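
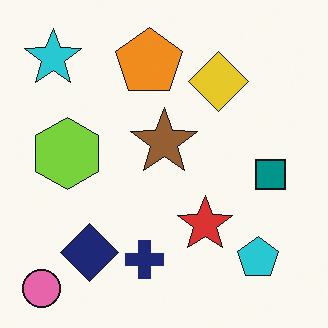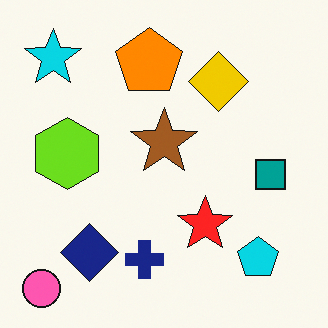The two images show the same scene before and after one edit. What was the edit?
It was slightly oversaturated.

All colors are more vivid — a global saturation change.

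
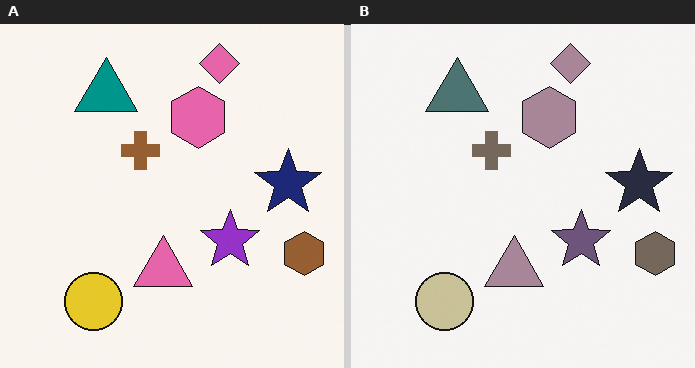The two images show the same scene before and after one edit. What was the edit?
Made much more muted (saturation change).

All colors are more muted and greyish — a global saturation change.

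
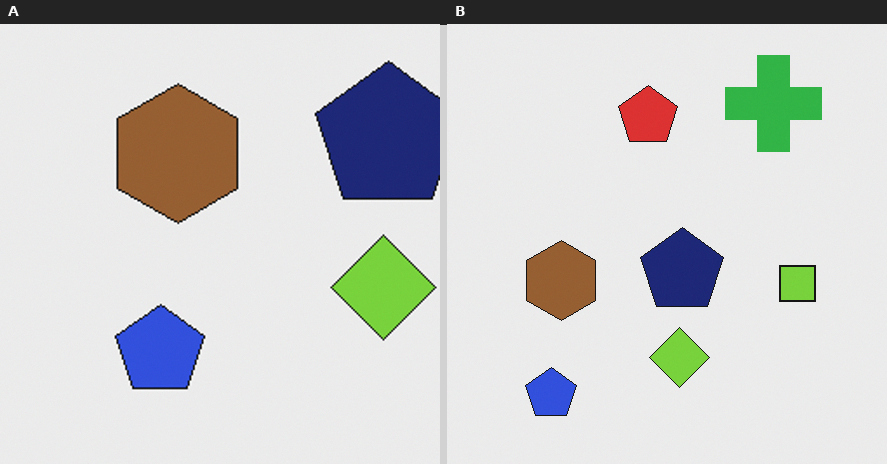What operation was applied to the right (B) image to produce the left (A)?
Cropped tightly and scaled back up.

The visible shapes are larger and the field of view is narrower; shapes near the original edges may be partly or wholly outside the frame — a crop-and-rescale.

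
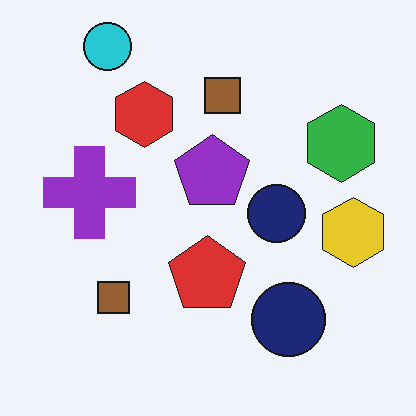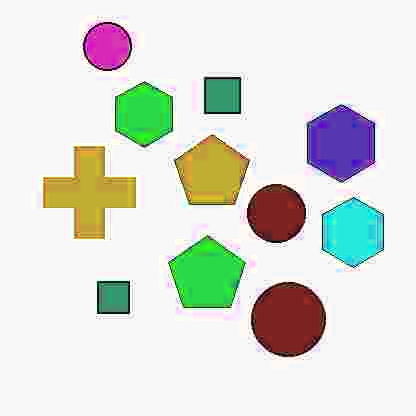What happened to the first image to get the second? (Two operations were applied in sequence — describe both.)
This is the original image degraded with heavy JPEG compression, then hue-shifted through roughly a third of the color wheel.

Blocky 8×8 compression artifacts appear around shape edges and the flat background shows ringing — characteristic JPEG degradation. Every shape's color has rotated by the same amount around the hue wheel — a uniform hue shift.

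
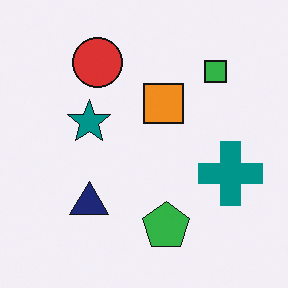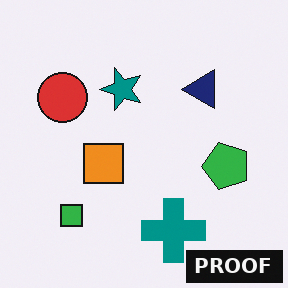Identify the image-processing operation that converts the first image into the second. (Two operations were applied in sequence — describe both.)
It was transposed (reflected across the top-left ↔ bottom-right diagonal), then watermarked with the text "PROOF" in the lower-right corner.

Shapes have swapped their row and column positions — what was in the top-right is now in the bottom-left — a diagonal reflection. A dark label reading "PROOF" appears in the lower-right corner.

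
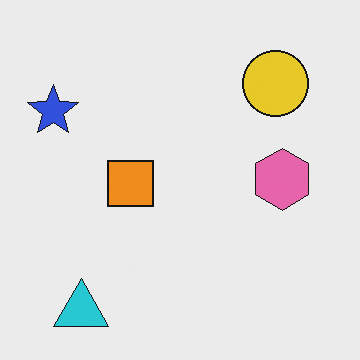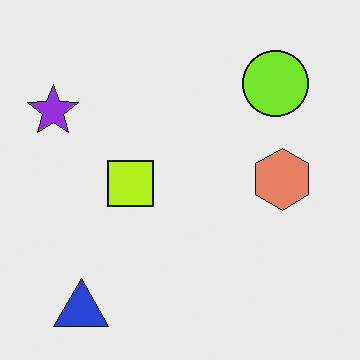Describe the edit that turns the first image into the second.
The transformation is: hue-shifted slightly.

Every shape's color has rotated by the same amount around the hue wheel — a uniform hue shift.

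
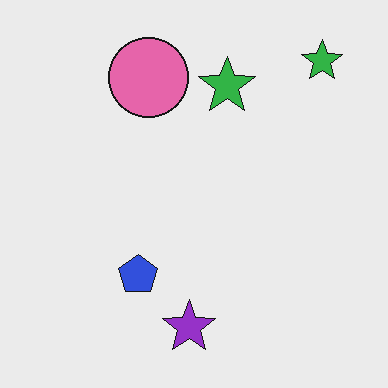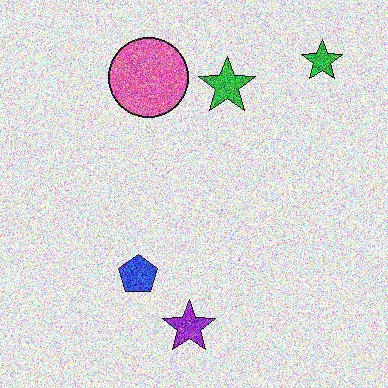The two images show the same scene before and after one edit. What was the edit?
The image was degraded with heavy additive noise.

Random speckle covers the whole image, including the flat background.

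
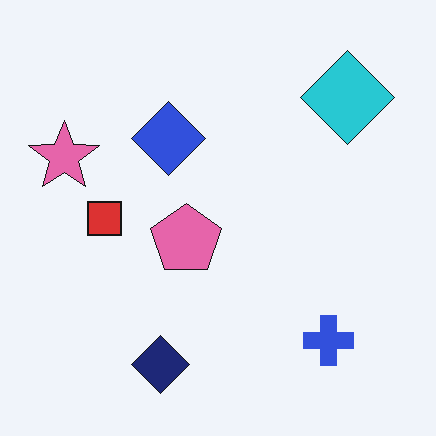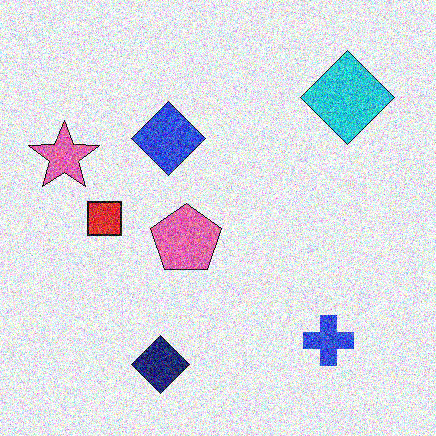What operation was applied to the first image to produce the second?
This is the original image degraded with a thick layer of grain.

Random speckle covers the whole image, including the flat background.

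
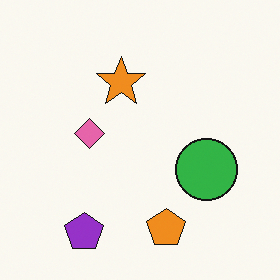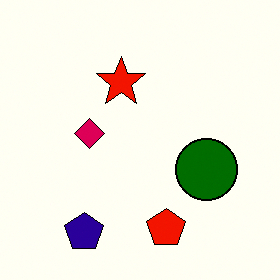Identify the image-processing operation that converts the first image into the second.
Boosted in contrast.

Tones are pushed away from mid-grey across the whole image — a global contrast change.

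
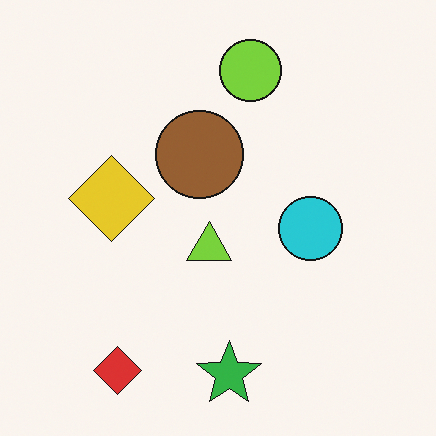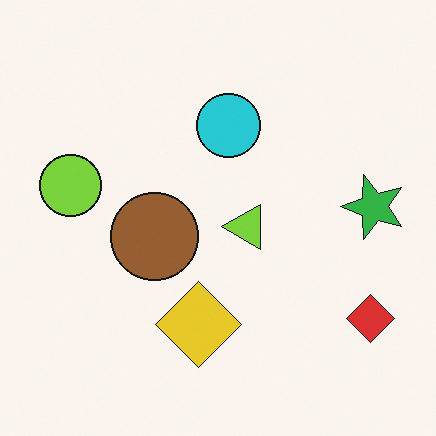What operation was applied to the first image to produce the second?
The second image is the first rotated 90° counter-clockwise.

The red diamond sits in the bottom-left of the first image and the bottom-right of the second — consistent with a whole-image 90° counter-clockwise rotation.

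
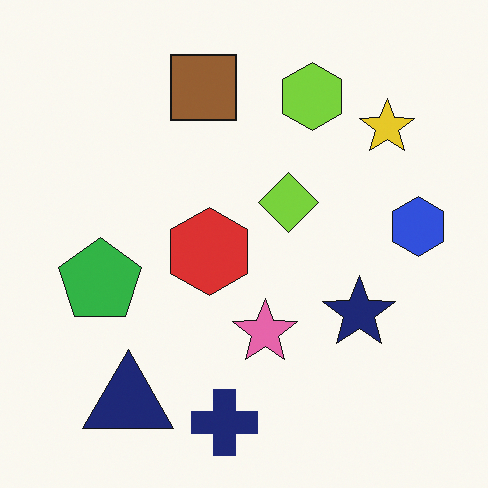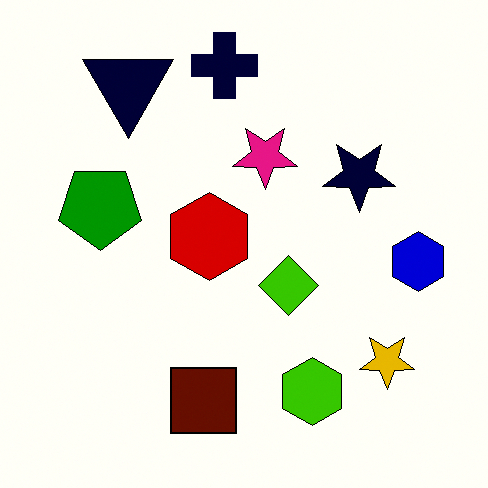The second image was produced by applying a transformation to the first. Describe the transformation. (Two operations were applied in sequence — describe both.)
The image was flipped vertically (top ↔ bottom), then given much higher contrast.

The navy cross is in the bottom of the first image and the top of the second — shapes on opposite sides of the horizontal midline have swapped in a mirror flip. Tones are pushed away from mid-grey across the whole image — a global contrast change.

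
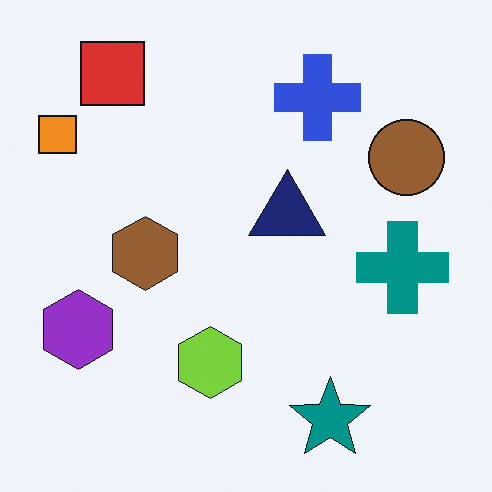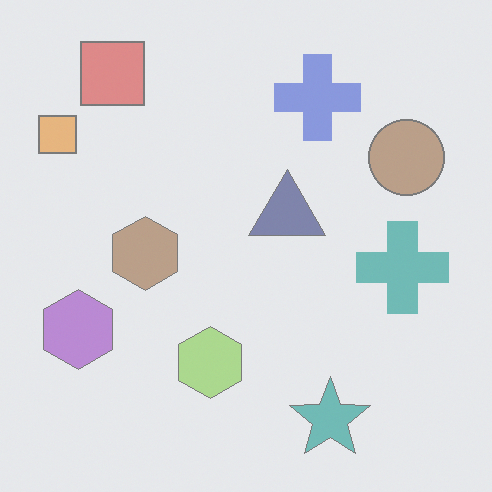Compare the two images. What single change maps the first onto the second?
The second image is the first given much lower contrast.

Tones are pushed toward mid-grey across the whole image — a global contrast change.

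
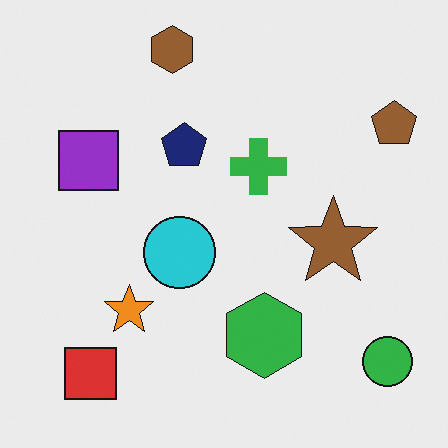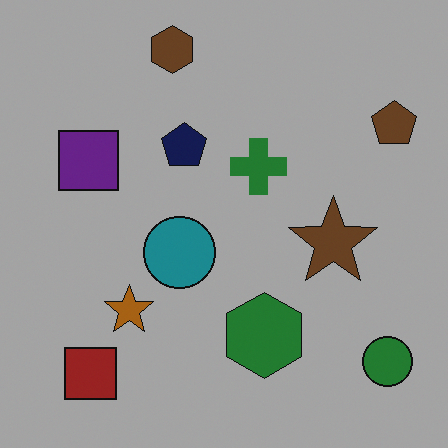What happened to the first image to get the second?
It was noticeably darkened.

Every pixel — background and shapes alike — is uniformly darkened.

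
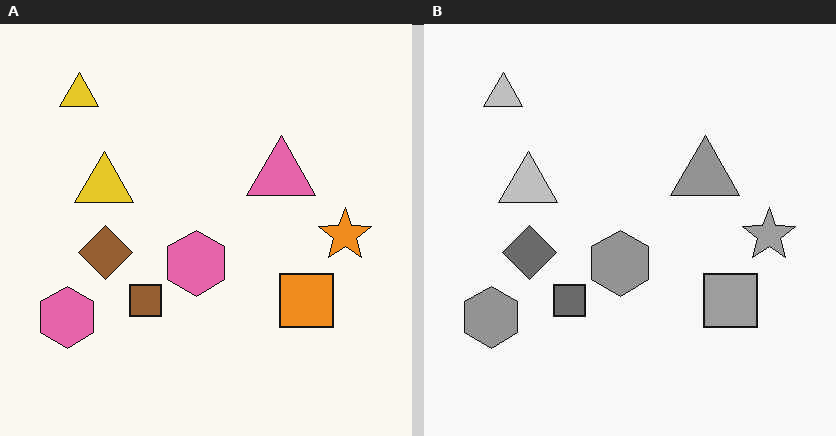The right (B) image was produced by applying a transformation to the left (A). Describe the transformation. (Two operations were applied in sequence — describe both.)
The image was converted to grayscale, then given moderate JPEG compression.

All color is removed — every shape is now a shade of grey. Blocky 8×8 compression artifacts appear around shape edges and the flat background shows ringing — characteristic JPEG degradation.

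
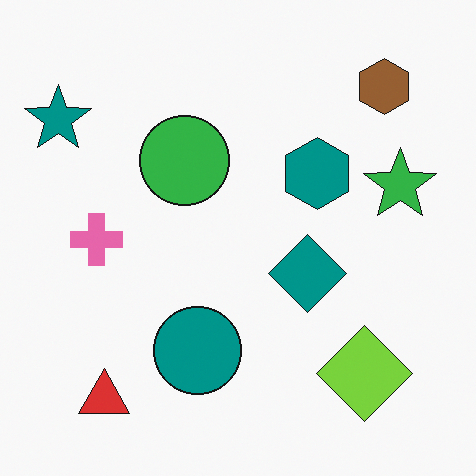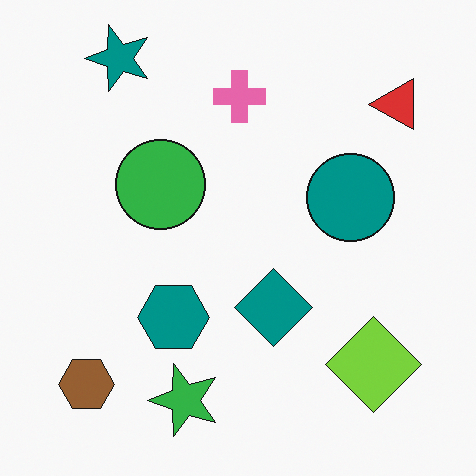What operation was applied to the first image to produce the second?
This is the original image transposed (reflected across the top-left ↔ bottom-right diagonal).

Shapes have swapped their row and column positions — what was in the top-right is now in the bottom-left — a diagonal reflection.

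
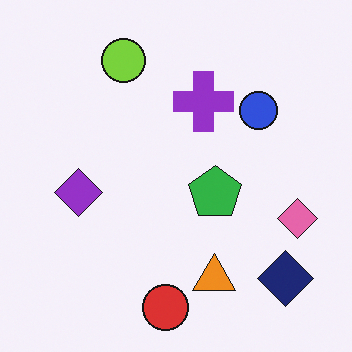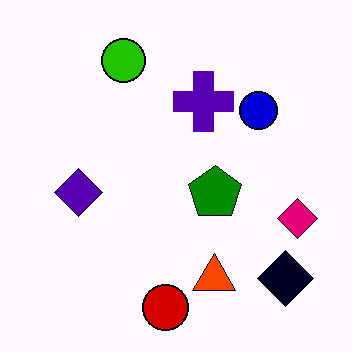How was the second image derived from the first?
It was given much higher contrast.

Tones are pushed away from mid-grey across the whole image — a global contrast change.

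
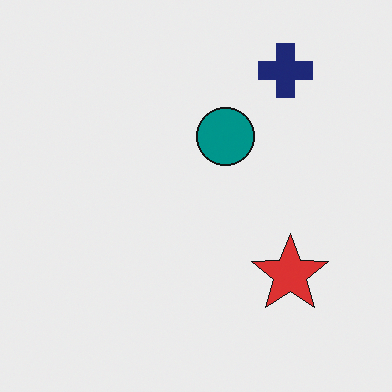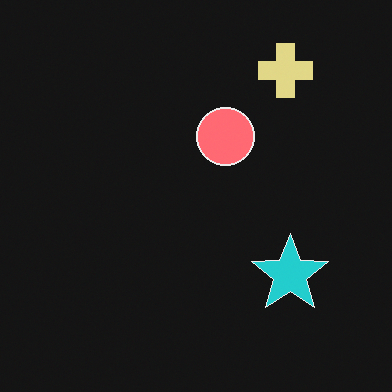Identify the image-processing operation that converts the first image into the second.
The image was color-inverted (negative).

The light background has become dark and every shape's color is its complement — a photographic negative.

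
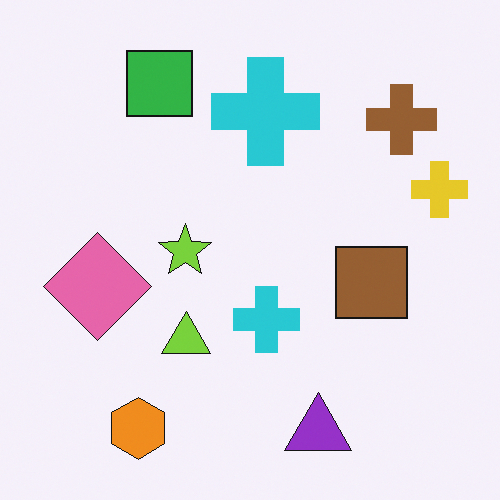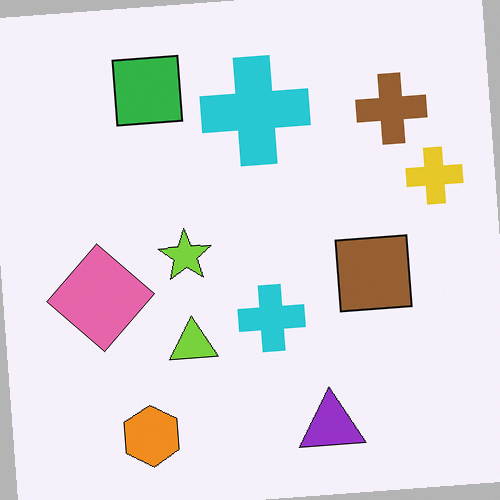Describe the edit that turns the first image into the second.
The image was rotated counter-clockwise by a few degrees.

Every shape is tilted by the same angle and the image corners show triangular fill wedges — a whole-image rotation by a non-right angle.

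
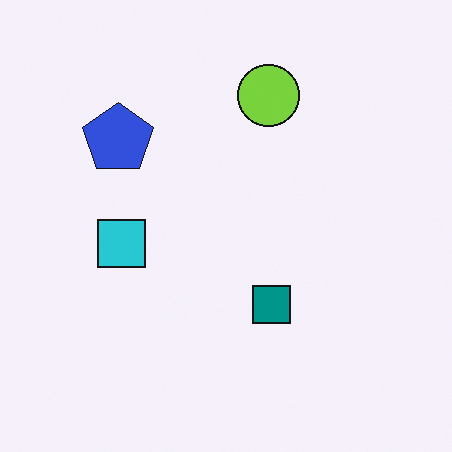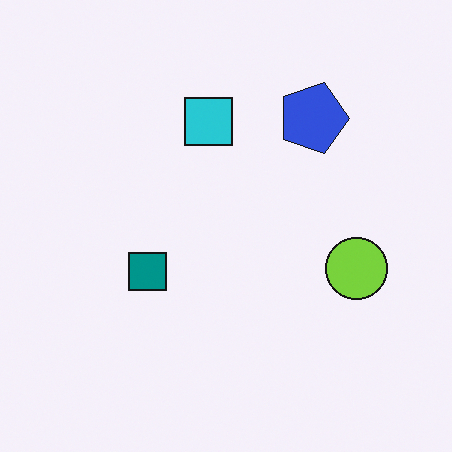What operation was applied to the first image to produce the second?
It was rotated 90° clockwise.

The blue pentagon sits in the top-left of the first image and the top-right of the second — consistent with a whole-image 90° clockwise rotation.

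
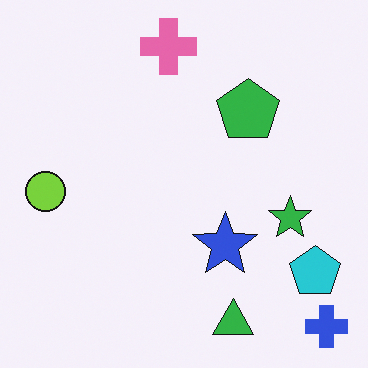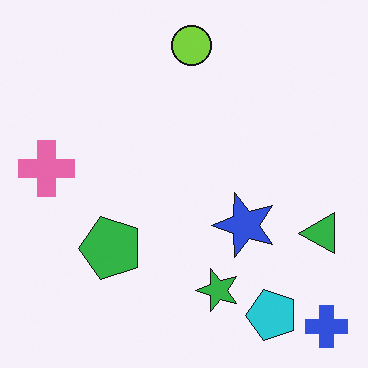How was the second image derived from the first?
It was transposed (reflected across the top-left ↔ bottom-right diagonal).

Shapes have swapped their row and column positions — what was in the top-right is now in the bottom-left — a diagonal reflection.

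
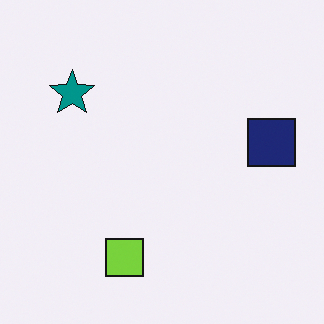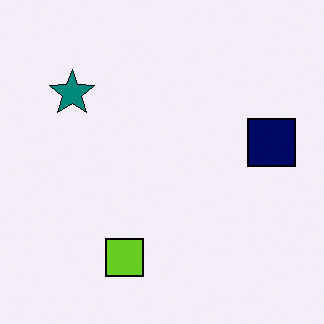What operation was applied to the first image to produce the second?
The second image is the first given slightly increased contrast.

Tones are pushed away from mid-grey across the whole image — a global contrast change.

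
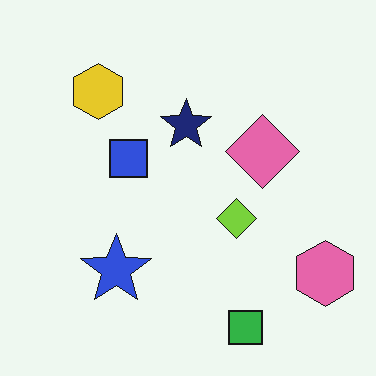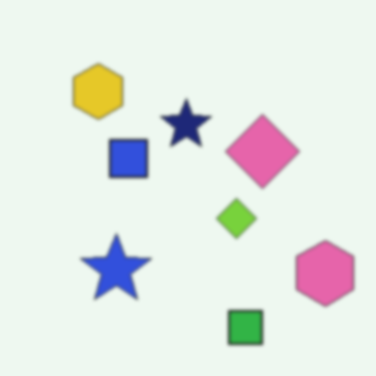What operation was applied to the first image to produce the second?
The second image is the first given a subtle gaussian blur.

Shape edges and outlines are uniformly softened across the whole image.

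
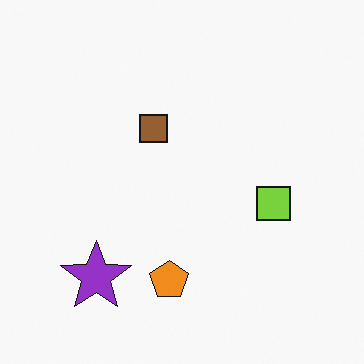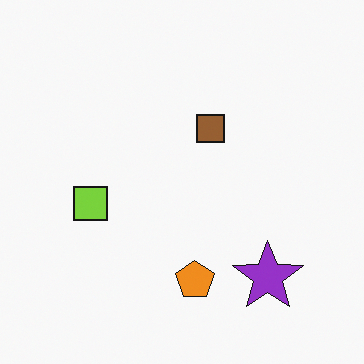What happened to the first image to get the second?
Flipped horizontally (left ↔ right).

The lime square is in the right of the first image and the left of the second — shapes on opposite sides of the vertical midline have swapped in a mirror flip.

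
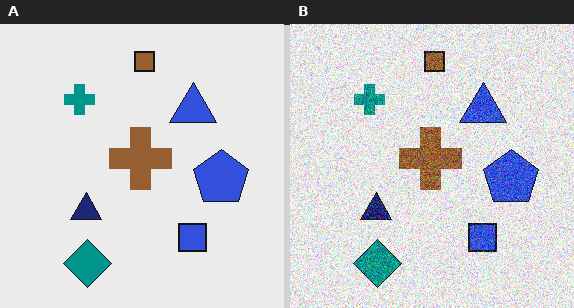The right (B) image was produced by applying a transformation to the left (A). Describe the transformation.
This is the original image degraded with heavy additive noise.

Random speckle covers the whole image, including the flat background.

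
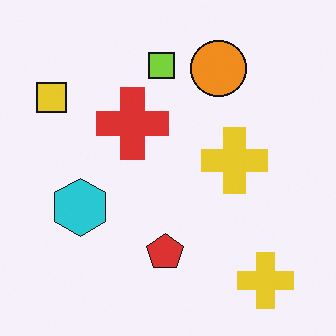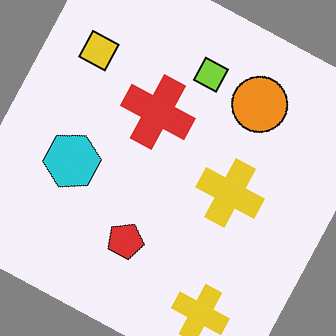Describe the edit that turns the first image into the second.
The second image is the first rotated clockwise by a clearly visible amount.

Every shape is tilted by the same angle and the image corners show triangular fill wedges — a whole-image rotation by a non-right angle.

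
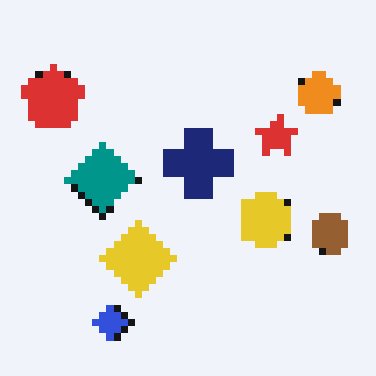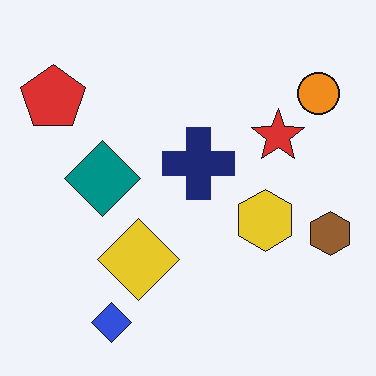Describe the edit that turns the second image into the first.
The image was moderately pixelated.

Shapes are reduced to large square blocks; fine edges and outlines are lost — a downscale-then-upscale (mosaic) effect.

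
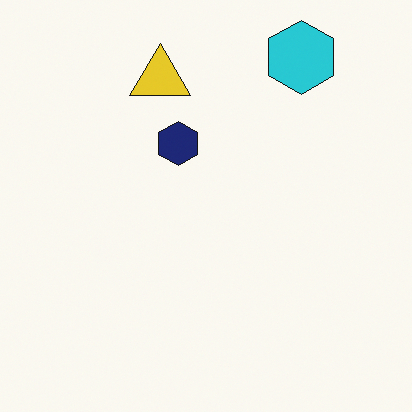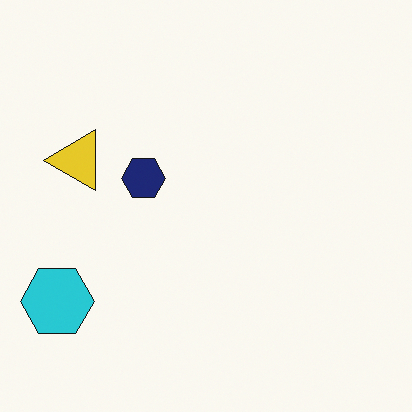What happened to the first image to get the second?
The image was transposed (reflected across the top-left ↔ bottom-right diagonal).

Shapes have swapped their row and column positions — what was in the top-right is now in the bottom-left — a diagonal reflection.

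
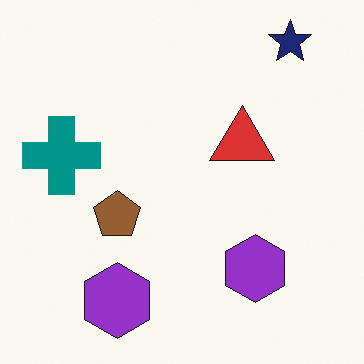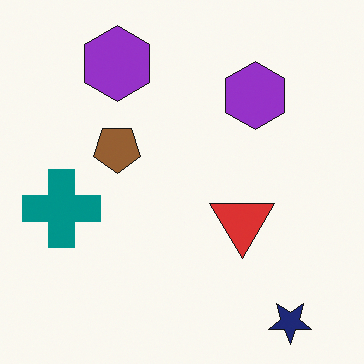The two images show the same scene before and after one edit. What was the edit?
This is the original image flipped vertically (top ↔ bottom).

The navy star is in the top-right of the first image and the bottom-right of the second — shapes on opposite sides of the horizontal midline have swapped in a mirror flip.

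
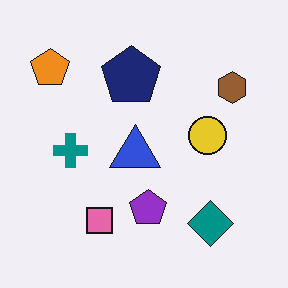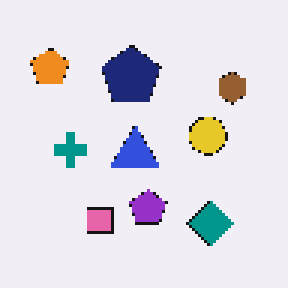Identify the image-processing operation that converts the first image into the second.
The second image is the first mildly pixelated.

Shapes are reduced to large square blocks; fine edges and outlines are lost — a downscale-then-upscale (mosaic) effect.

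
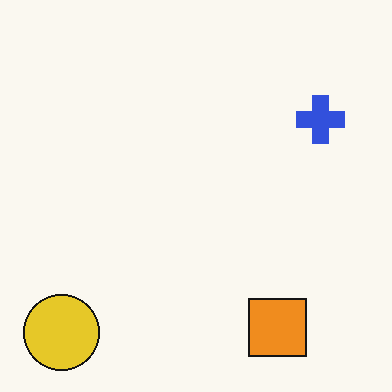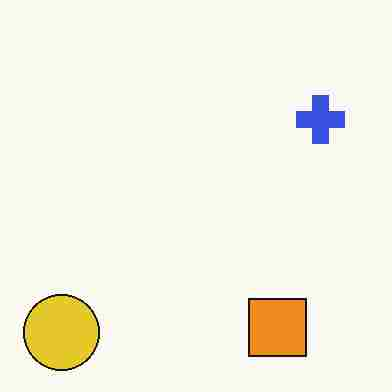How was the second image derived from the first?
The transformation is: degraded with heavy JPEG compression.

Blocky 8×8 compression artifacts appear around shape edges and the flat background shows ringing — characteristic JPEG degradation.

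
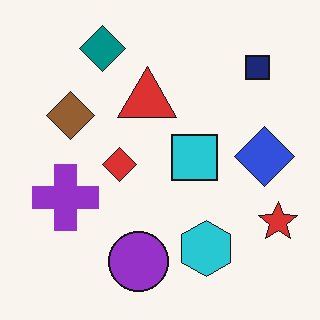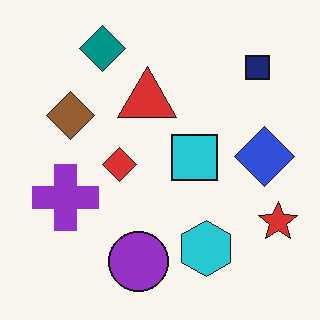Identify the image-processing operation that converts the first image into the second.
This is the original image given moderate JPEG compression.

Blocky 8×8 compression artifacts appear around shape edges and the flat background shows ringing — characteristic JPEG degradation.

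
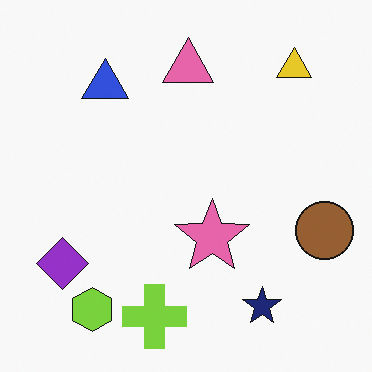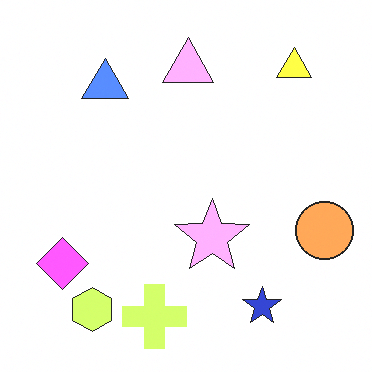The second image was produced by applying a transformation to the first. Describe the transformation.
Noticeably brightened.

Every pixel — background and shapes alike — is uniformly brightened.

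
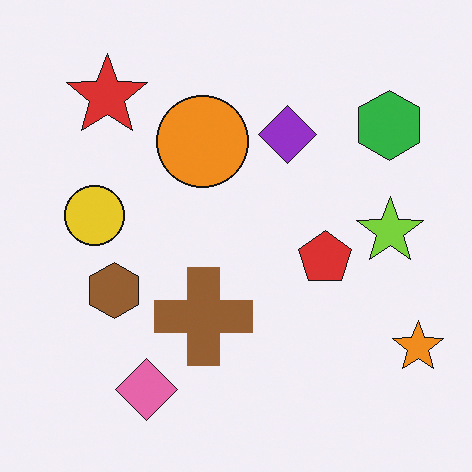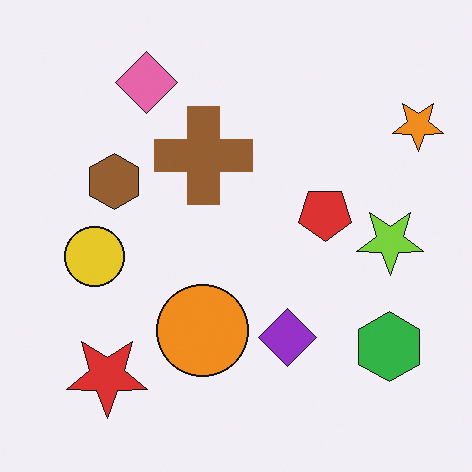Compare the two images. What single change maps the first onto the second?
It was flipped vertically (top ↔ bottom).

The pink diamond is in the bottom-left of the first image and the top-left of the second — shapes on opposite sides of the horizontal midline have swapped in a mirror flip.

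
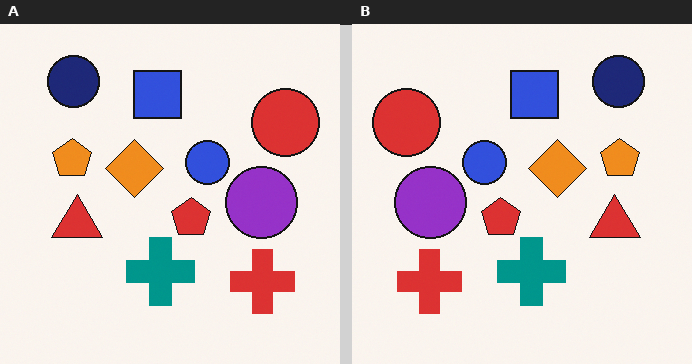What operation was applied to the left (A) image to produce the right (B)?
Flipped horizontally (left ↔ right).

The red circle is in the top-right of the left (A) image and the top-left of the right (B) — shapes on opposite sides of the vertical midline have swapped in a mirror flip.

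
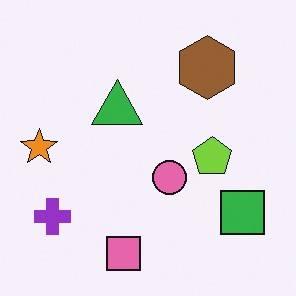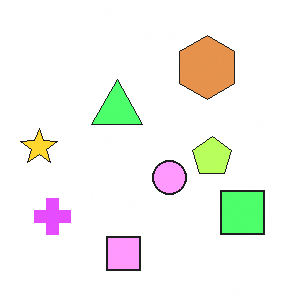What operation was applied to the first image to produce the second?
The transformation is: noticeably brightened.

Every pixel — background and shapes alike — is uniformly brightened.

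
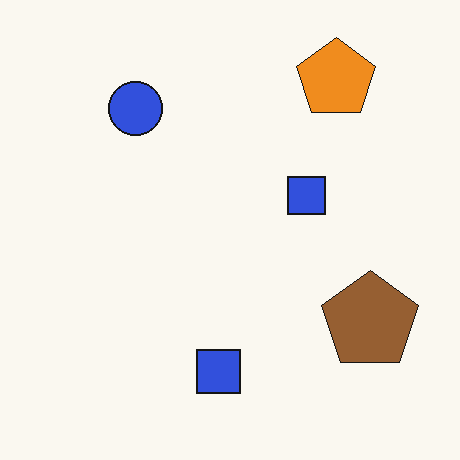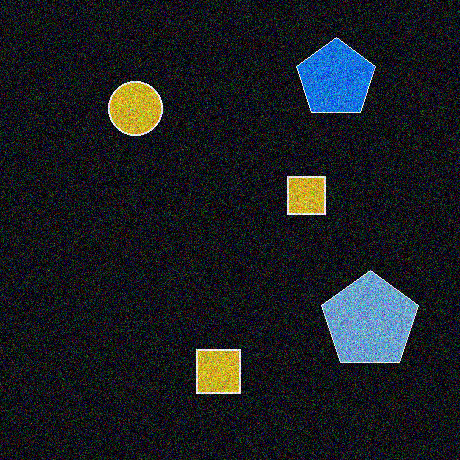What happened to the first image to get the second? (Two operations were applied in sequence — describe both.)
It was degraded with strong gaussian noise, then color-inverted (negative).

Random speckle covers the whole image, including the flat background. The light background has become dark and every shape's color is its complement — a photographic negative.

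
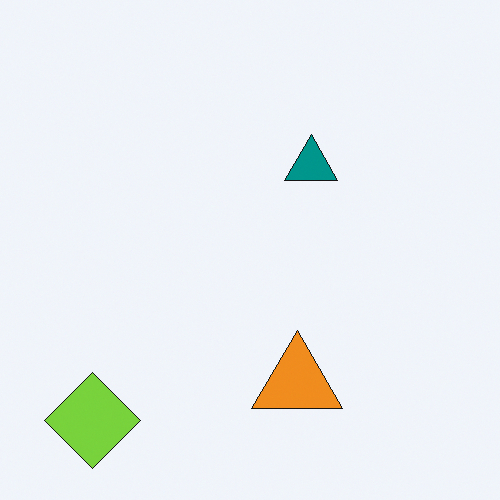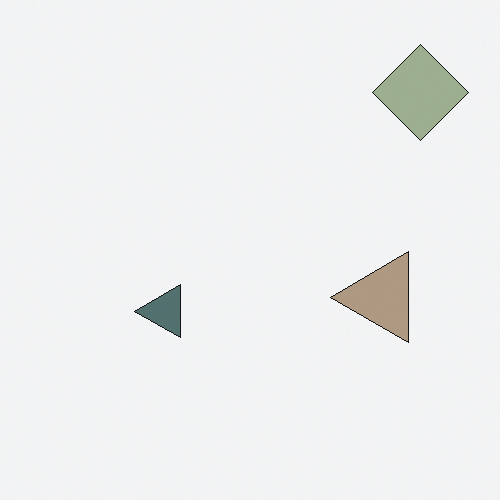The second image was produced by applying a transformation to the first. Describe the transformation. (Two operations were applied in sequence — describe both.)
It was heavily desaturated, then transposed (reflected across the top-left ↔ bottom-right diagonal).

All colors are more muted and greyish — a global saturation change. Shapes have swapped their row and column positions — what was in the top-right is now in the bottom-left — a diagonal reflection.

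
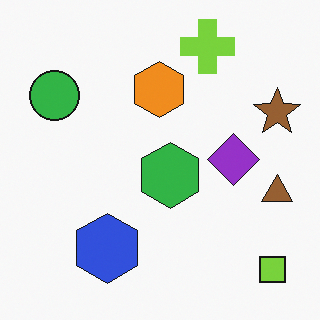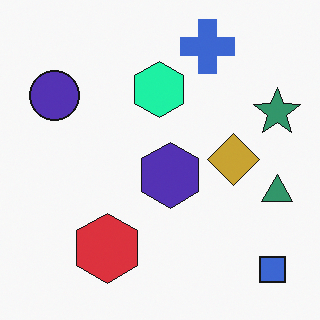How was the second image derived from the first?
Hue-shifted by a moderate amount.

Every shape's color has rotated by the same amount around the hue wheel — a uniform hue shift.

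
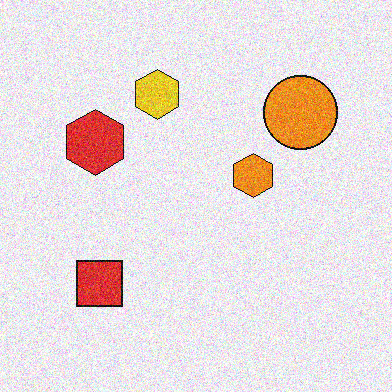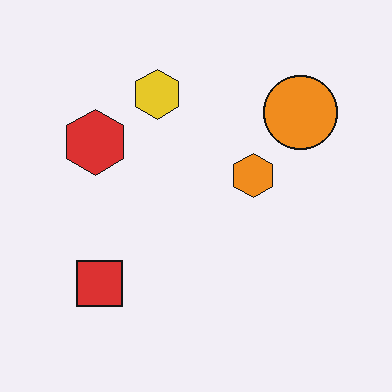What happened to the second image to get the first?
It was degraded with moderate additive noise.

Random speckle covers the whole image, including the flat background.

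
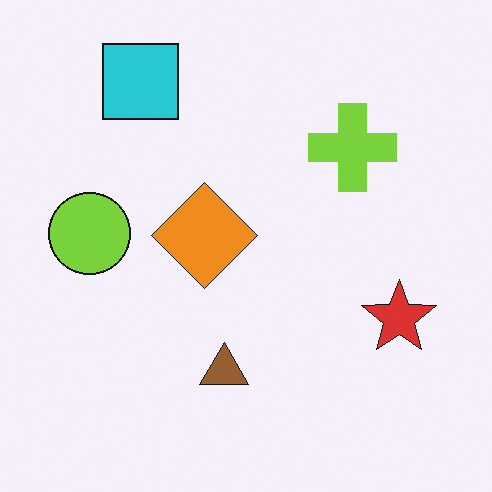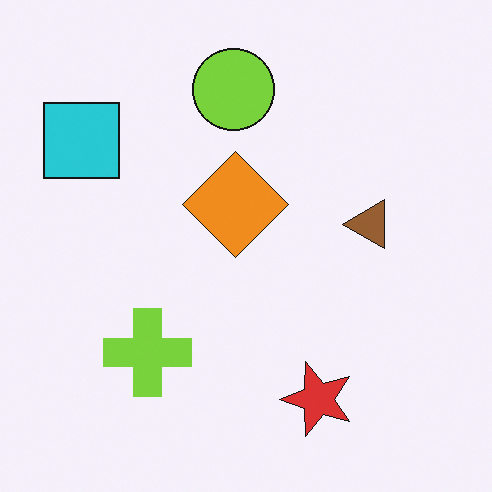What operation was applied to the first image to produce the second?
It was transposed (reflected across the top-left ↔ bottom-right diagonal).

Shapes have swapped their row and column positions — what was in the top-right is now in the bottom-left — a diagonal reflection.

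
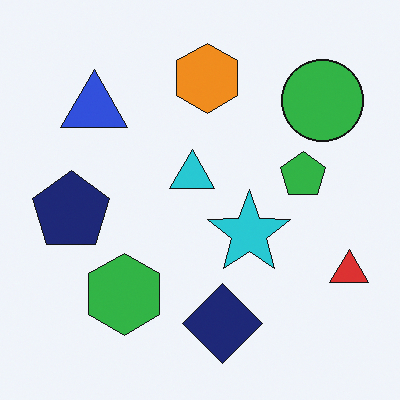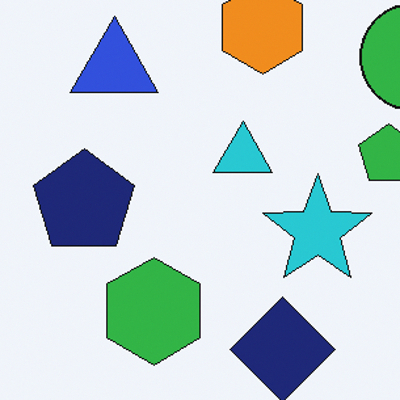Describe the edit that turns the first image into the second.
It was cropped to a modestly smaller region and rescaled.

The visible shapes are larger and the field of view is narrower; shapes near the original edges may be partly or wholly outside the frame — a crop-and-rescale.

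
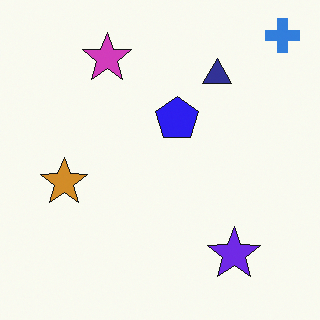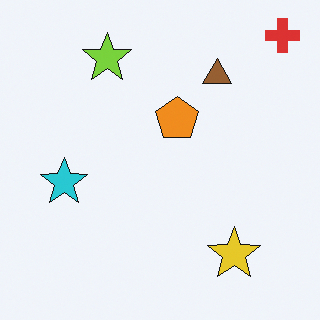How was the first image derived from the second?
The image was hue-shifted by a large amount.

Every shape's color has rotated by the same amount around the hue wheel — a uniform hue shift.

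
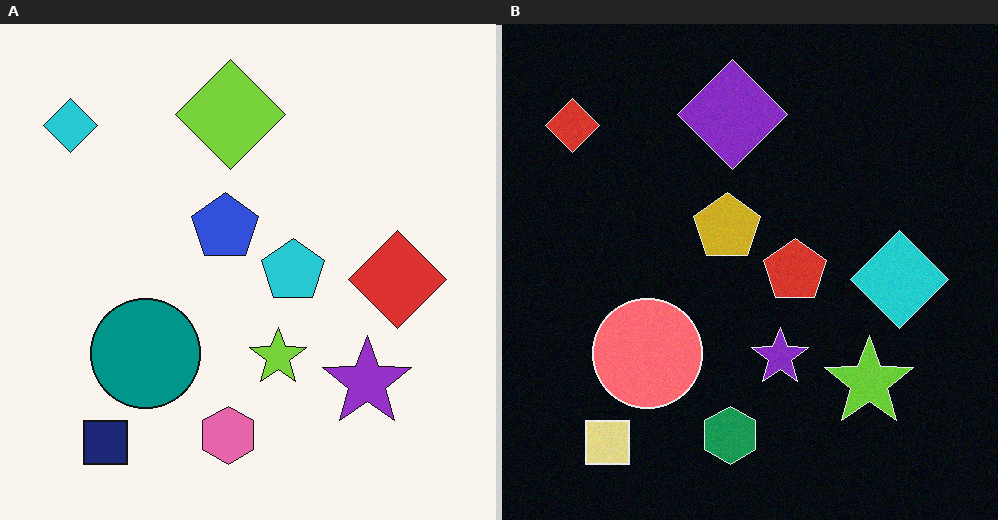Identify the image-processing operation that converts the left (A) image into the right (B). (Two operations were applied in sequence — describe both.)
The transformation is: color-inverted (negative), then degraded with a light layer of grain.

The light background has become dark and every shape's color is its complement — a photographic negative. Random speckle covers the whole image, including the flat background.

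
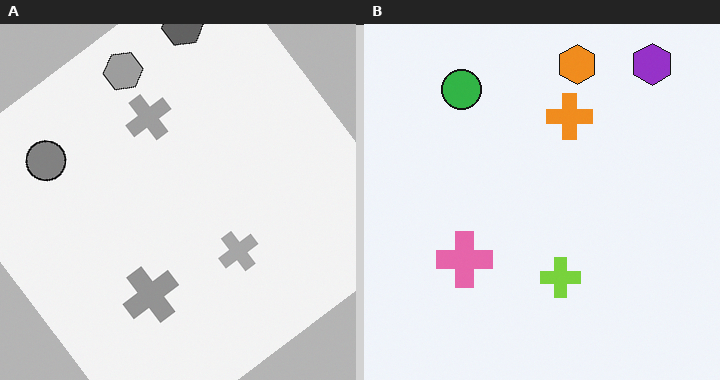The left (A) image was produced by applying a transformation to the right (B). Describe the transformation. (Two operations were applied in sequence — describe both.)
This is the original image rotated counter-clockwise by a large amount — several tens of degrees, then converted to grayscale.

Every shape is tilted by the same angle and the image corners show triangular fill wedges — a whole-image rotation by a non-right angle. All color is removed — every shape is now a shade of grey.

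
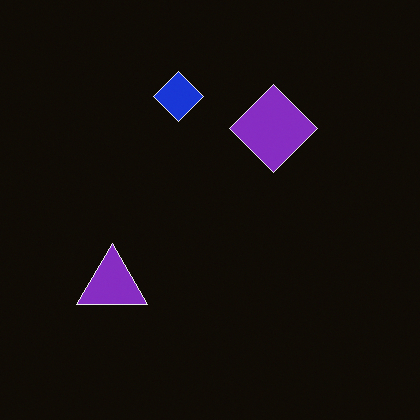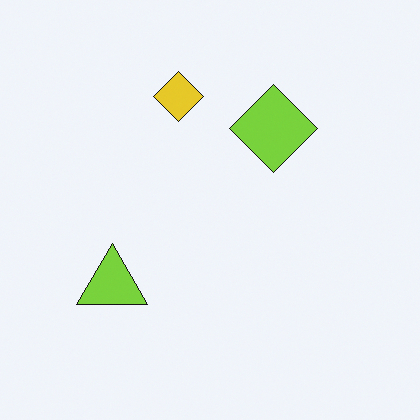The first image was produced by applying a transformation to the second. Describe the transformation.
This is the original image color-inverted (negative).

The light background has become dark and every shape's color is its complement — a photographic negative.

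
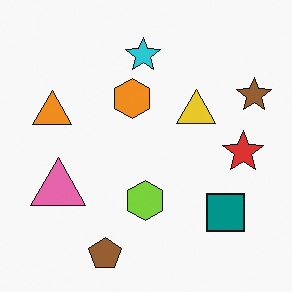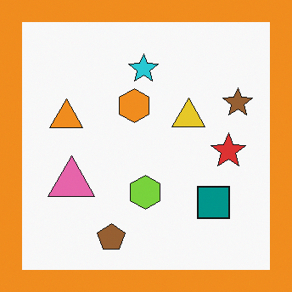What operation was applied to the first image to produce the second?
Framed with a orange border.

A solid orange frame runs around the edge of the second image, with the content slightly shrunk inside it.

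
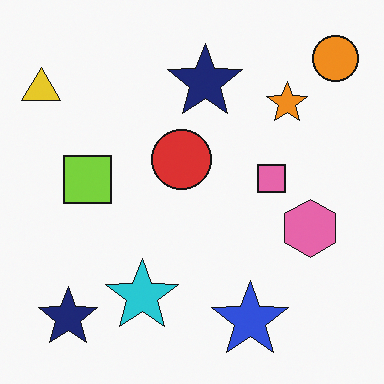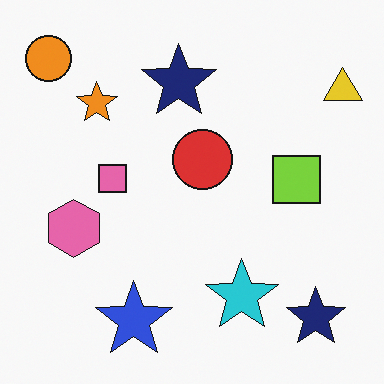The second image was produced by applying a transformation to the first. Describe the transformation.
The transformation is: flipped horizontally (left ↔ right).

The yellow triangle is in the top-left of the first image and the top-right of the second — shapes on opposite sides of the vertical midline have swapped in a mirror flip.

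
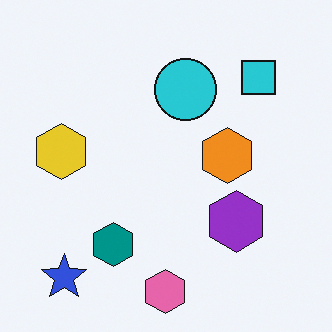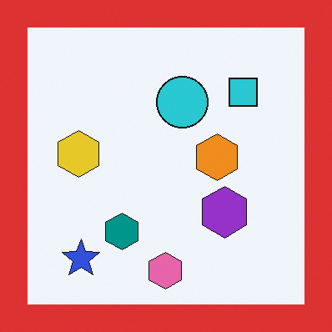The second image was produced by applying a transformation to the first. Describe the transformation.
The image was framed with a red border.

A solid red frame runs around the edge of the second image, with the content slightly shrunk inside it.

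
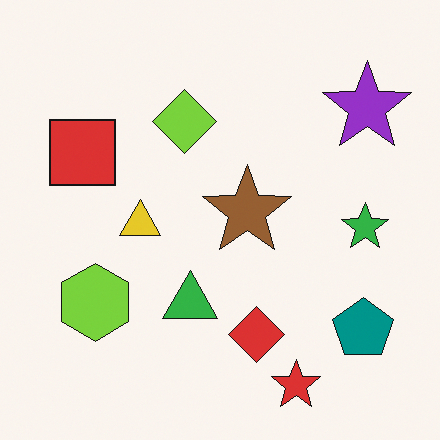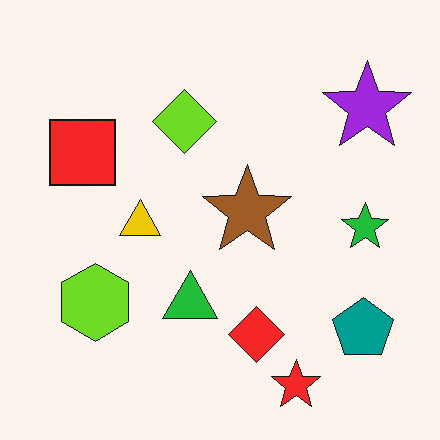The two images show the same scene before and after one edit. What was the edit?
The second image is the first slightly oversaturated.

All colors are more vivid — a global saturation change.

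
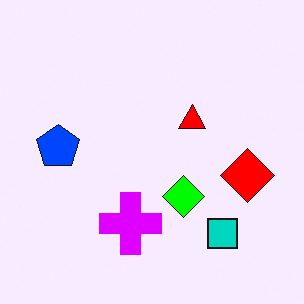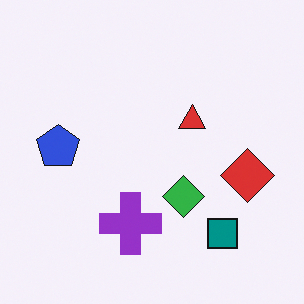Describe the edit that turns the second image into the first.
The transformation is: heavily oversaturated.

All colors are more vivid — a global saturation change.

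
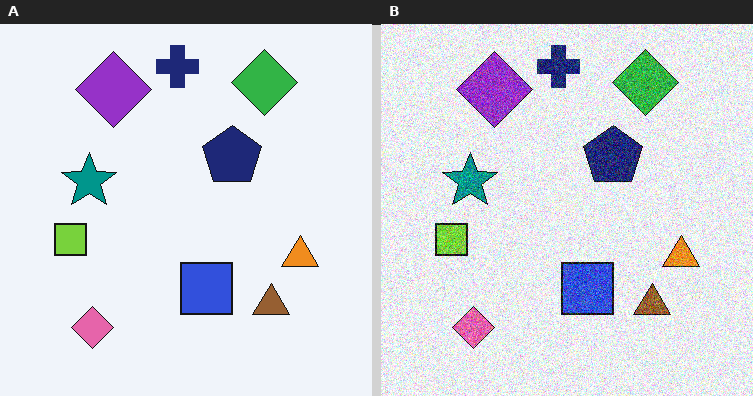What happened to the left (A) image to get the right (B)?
The transformation is: degraded with a thick layer of grain.

Random speckle covers the whole image, including the flat background.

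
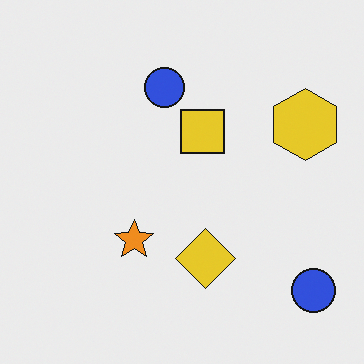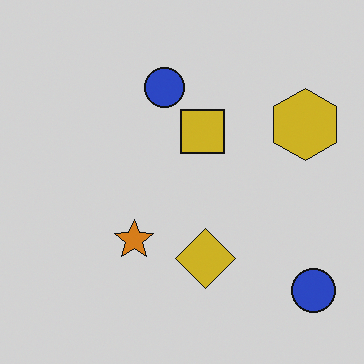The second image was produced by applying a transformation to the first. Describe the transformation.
This is the original image darkened a little.

Every pixel — background and shapes alike — is uniformly darkened.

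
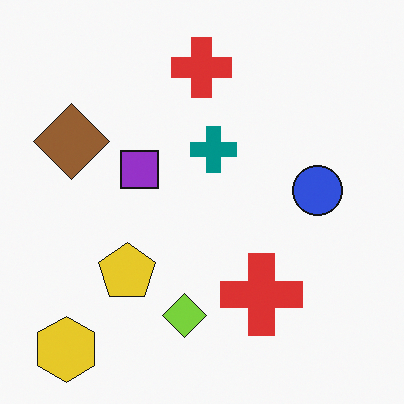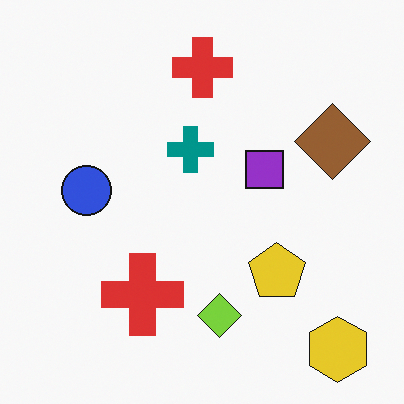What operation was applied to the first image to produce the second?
This is the original image flipped horizontally (left ↔ right).

The yellow hexagon is in the bottom-left of the first image and the bottom-right of the second — shapes on opposite sides of the vertical midline have swapped in a mirror flip.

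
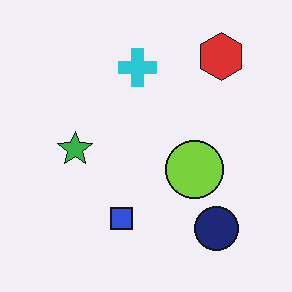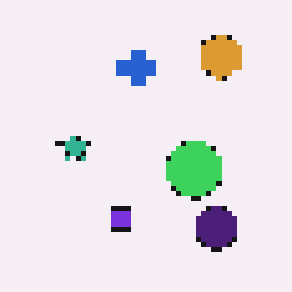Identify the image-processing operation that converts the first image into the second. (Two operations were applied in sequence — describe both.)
The image was lightly pixelated (a mild mosaic effect), then hue-shifted slightly.

Shapes are reduced to large square blocks; fine edges and outlines are lost — a downscale-then-upscale (mosaic) effect. Every shape's color has rotated by the same amount around the hue wheel — a uniform hue shift.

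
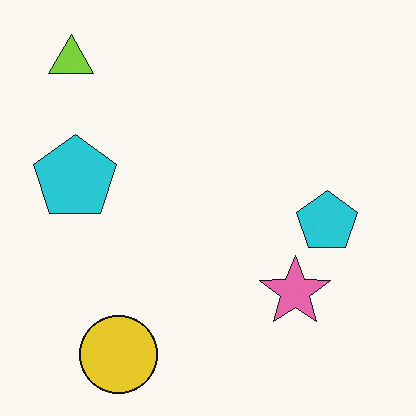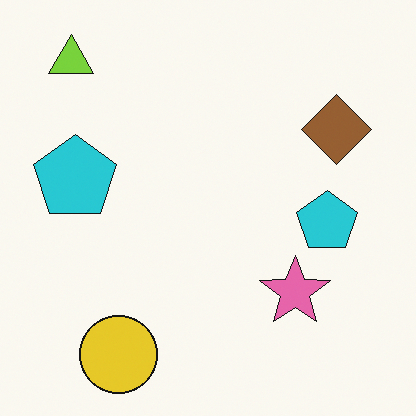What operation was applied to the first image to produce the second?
The image was overlaid with an additional brown diamond.

A brown diamond appears in the second image that is absent from the first.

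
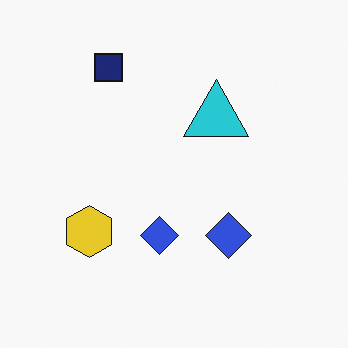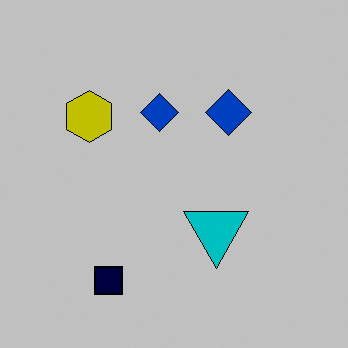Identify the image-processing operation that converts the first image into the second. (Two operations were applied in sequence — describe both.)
Aggressively posterized, then flipped vertically (top ↔ bottom).

Each flat color has snapped to a coarser quantized level — most visibly, the near-white background has dropped to a flat grey. The navy square is in the top-left of the first image and the bottom-left of the second — shapes on opposite sides of the horizontal midline have swapped in a mirror flip.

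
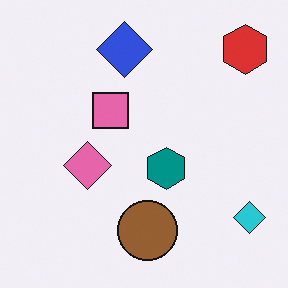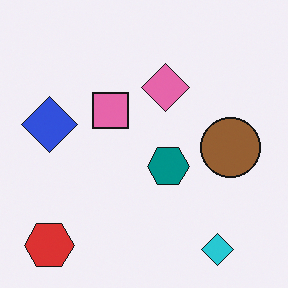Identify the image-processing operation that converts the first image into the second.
The transformation is: transposed (reflected across the top-left ↔ bottom-right diagonal).

Shapes have swapped their row and column positions — what was in the top-right is now in the bottom-left — a diagonal reflection.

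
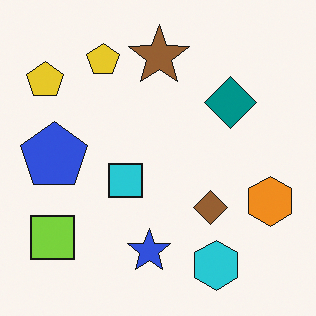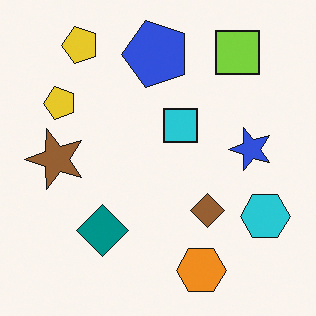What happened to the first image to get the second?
The transformation is: transposed (reflected across the top-left ↔ bottom-right diagonal).

Shapes have swapped their row and column positions — what was in the top-right is now in the bottom-left — a diagonal reflection.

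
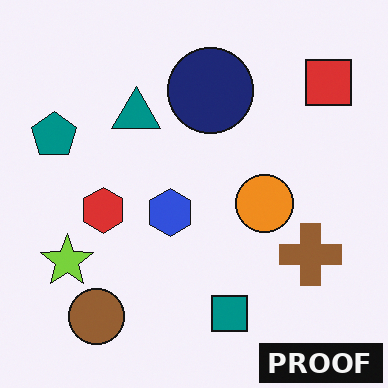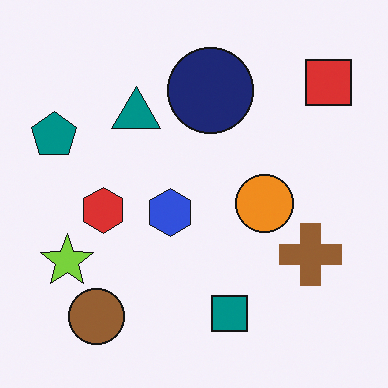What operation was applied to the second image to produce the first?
It was watermarked with the text "PROOF" in the lower-right corner.

A dark label reading "PROOF" appears in the lower-right corner.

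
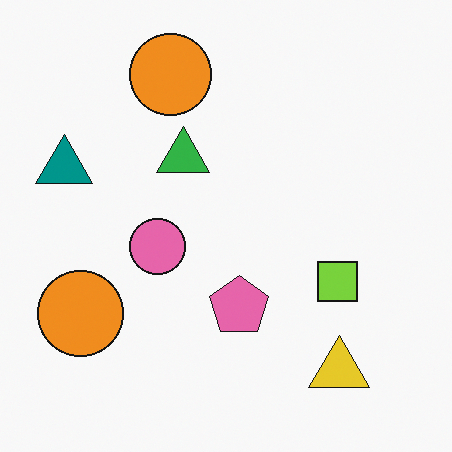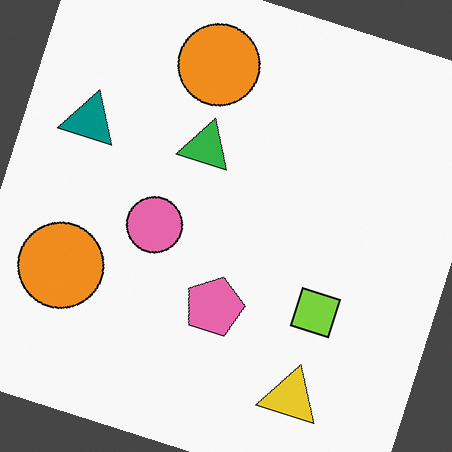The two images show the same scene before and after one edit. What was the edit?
It was rotated clockwise by a moderate amount.

Every shape is tilted by the same angle and the image corners show triangular fill wedges — a whole-image rotation by a non-right angle.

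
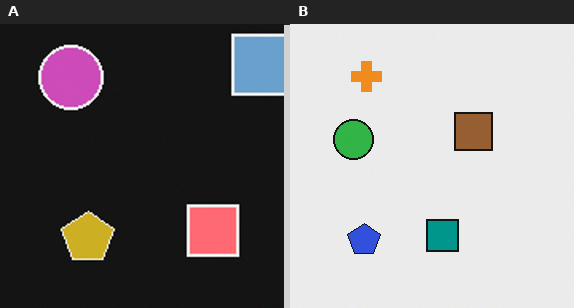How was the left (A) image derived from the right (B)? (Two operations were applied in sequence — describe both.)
The transformation is: cropped slightly and scaled back up, then color-inverted (negative).

The visible shapes are larger and the field of view is narrower; shapes near the original edges may be partly or wholly outside the frame — a crop-and-rescale. The light background has become dark and every shape's color is its complement — a photographic negative.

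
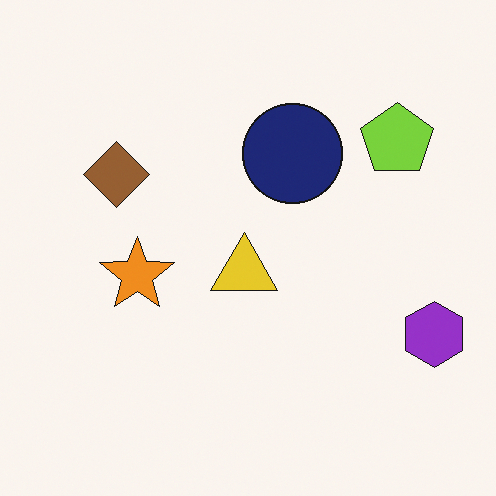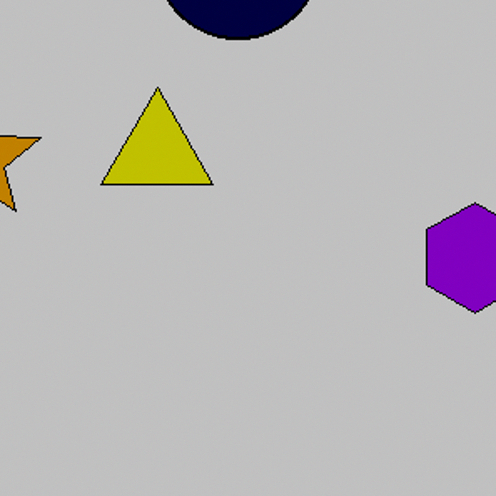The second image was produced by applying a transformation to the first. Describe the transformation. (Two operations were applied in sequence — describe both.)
It was aggressively posterized, then cropped tightly and scaled back up.

Each flat color has snapped to a coarser quantized level — most visibly, the near-white background has dropped to a flat grey. The visible shapes are larger and the field of view is narrower; shapes near the original edges may be partly or wholly outside the frame — a crop-and-rescale.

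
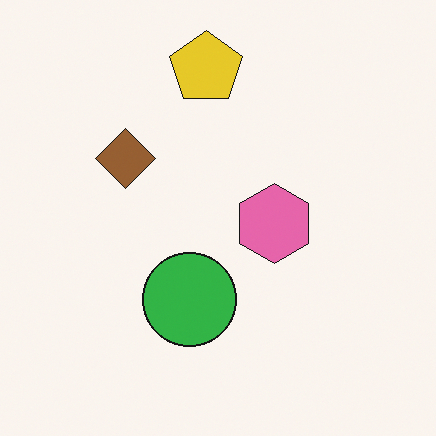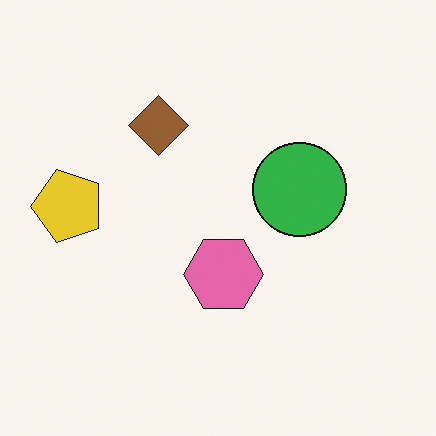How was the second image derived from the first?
This is the original image transposed (reflected across the top-left ↔ bottom-right diagonal).

Shapes have swapped their row and column positions — what was in the top-right is now in the bottom-left — a diagonal reflection.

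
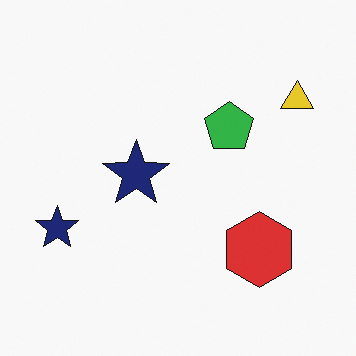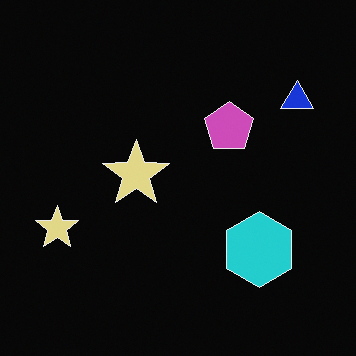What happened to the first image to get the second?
Color-inverted (negative).

The light background has become dark and every shape's color is its complement — a photographic negative.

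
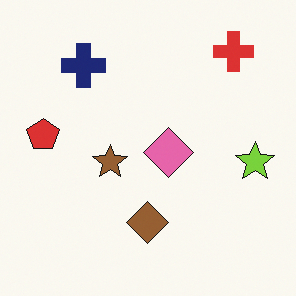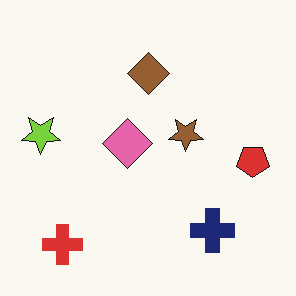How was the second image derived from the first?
Rotated 180°.

The red cross sits in the top-right of the first image and the bottom-left of the second — consistent with a whole-image 180° rotation.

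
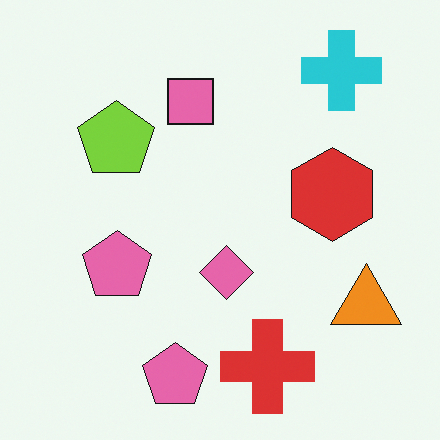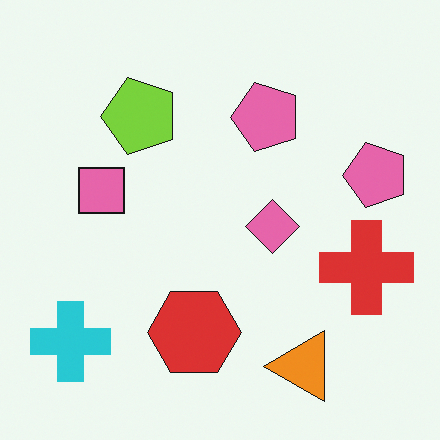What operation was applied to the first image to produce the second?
It was transposed (reflected across the top-left ↔ bottom-right diagonal).

Shapes have swapped their row and column positions — what was in the top-right is now in the bottom-left — a diagonal reflection.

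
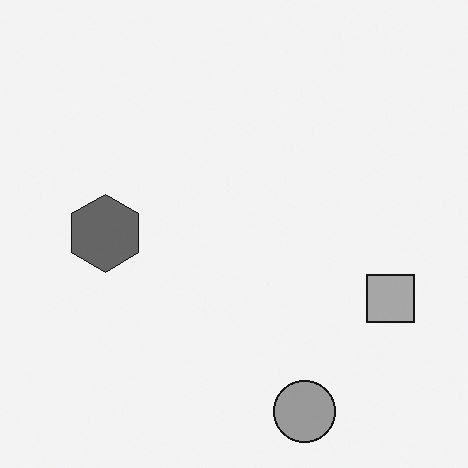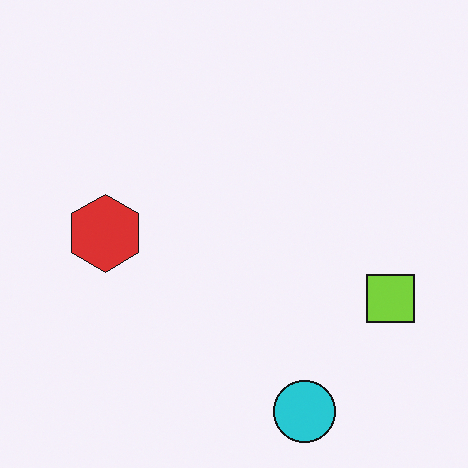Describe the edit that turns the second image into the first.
The transformation is: converted to grayscale.

All color is removed — every shape is now a shade of grey.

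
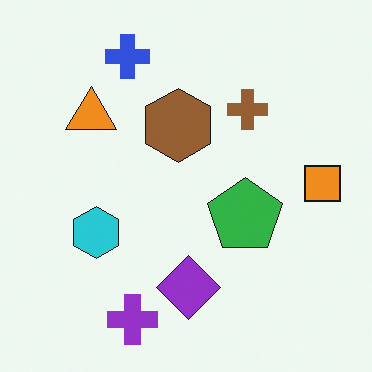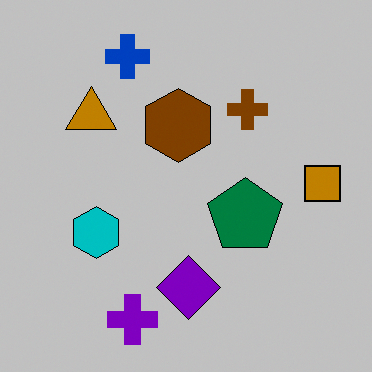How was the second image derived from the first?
The image was aggressively posterized.

Each flat color has snapped to a coarser quantized level — most visibly, the near-white background has dropped to a flat grey.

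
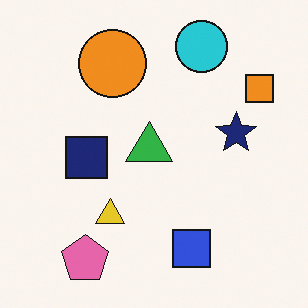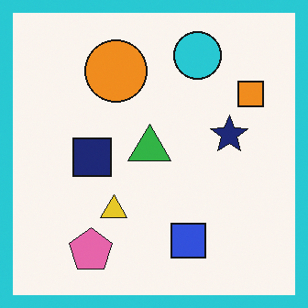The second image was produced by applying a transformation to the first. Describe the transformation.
Framed with a cyan border.

A solid cyan frame runs around the edge of the second image, with the content slightly shrunk inside it.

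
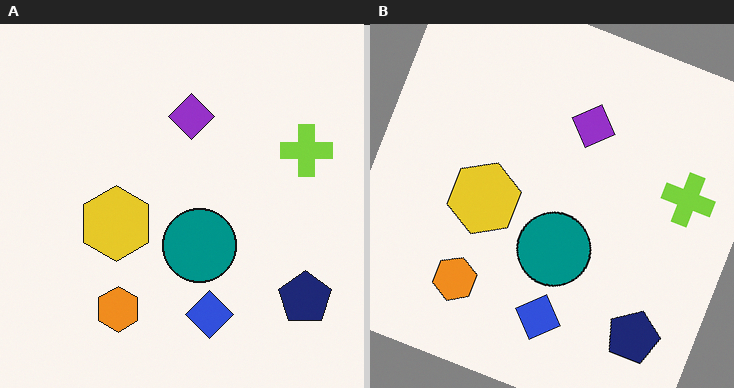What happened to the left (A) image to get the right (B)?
The transformation is: rotated clockwise by a moderate amount.

Every shape is tilted by the same angle and the image corners show triangular fill wedges — a whole-image rotation by a non-right angle.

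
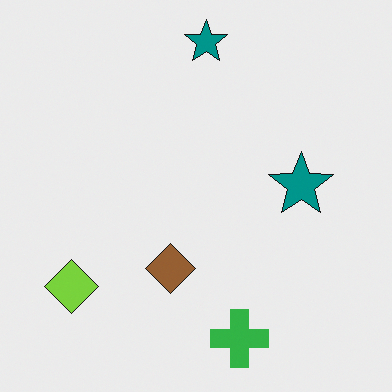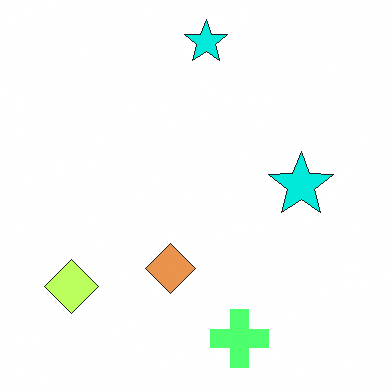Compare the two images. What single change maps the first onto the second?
Substantially brightened.

Every pixel — background and shapes alike — is uniformly brightened.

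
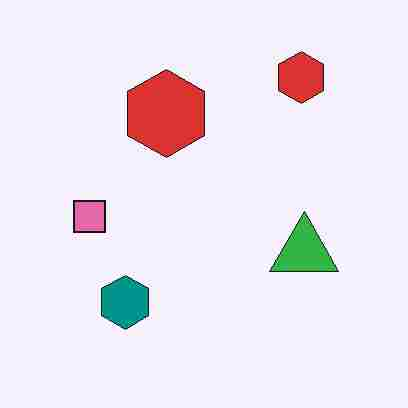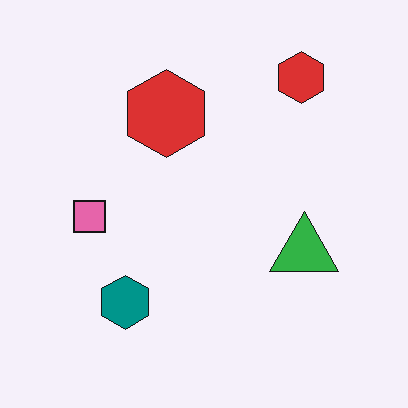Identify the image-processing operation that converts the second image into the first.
This is the original image heavily JPEG-compressed with obvious blocking artifacts.

Blocky 8×8 compression artifacts appear around shape edges and the flat background shows ringing — characteristic JPEG degradation.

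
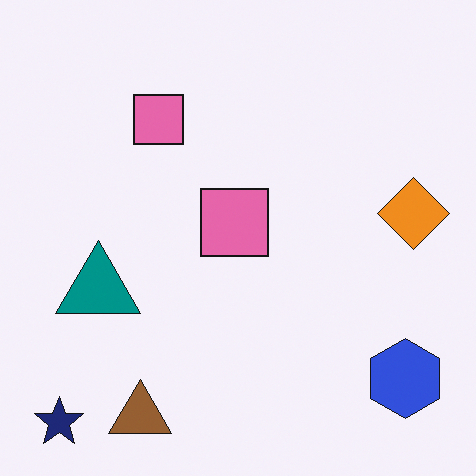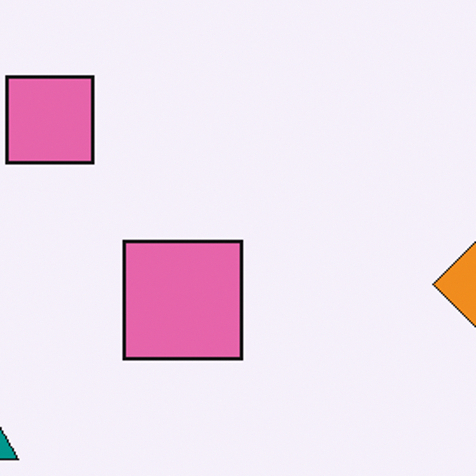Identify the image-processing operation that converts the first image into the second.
The transformation is: cropped tightly and scaled back up.

The visible shapes are larger and the field of view is narrower; shapes near the original edges may be partly or wholly outside the frame — a crop-and-rescale.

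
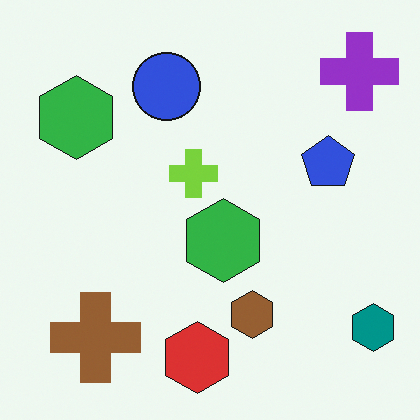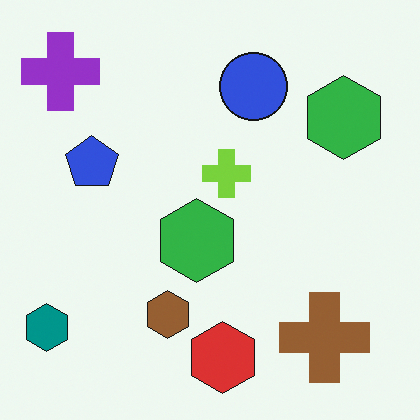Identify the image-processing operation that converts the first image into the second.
It was flipped horizontally (left ↔ right).

The teal hexagon is in the bottom-right of the first image and the bottom-left of the second — shapes on opposite sides of the vertical midline have swapped in a mirror flip.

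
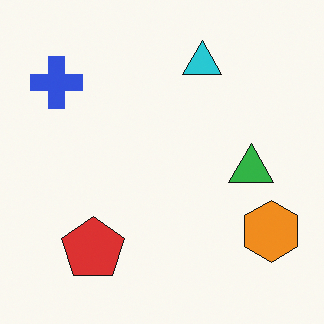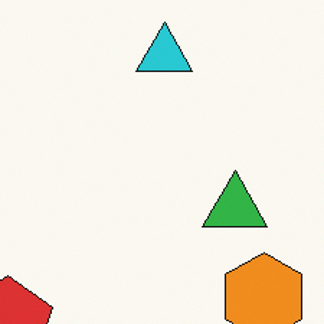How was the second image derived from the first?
The transformation is: cropped to a modestly smaller region and rescaled.

The visible shapes are larger and the field of view is narrower; shapes near the original edges may be partly or wholly outside the frame — a crop-and-rescale.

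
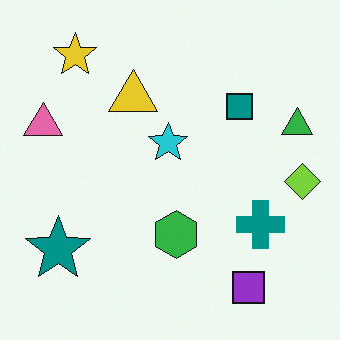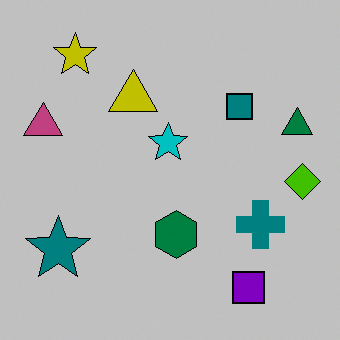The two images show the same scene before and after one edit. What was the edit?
The second image is the first heavily posterized to just a handful of flat colors.

Each flat color has snapped to a coarser quantized level — most visibly, the near-white background has dropped to a flat grey.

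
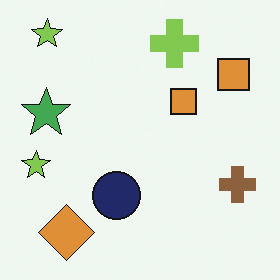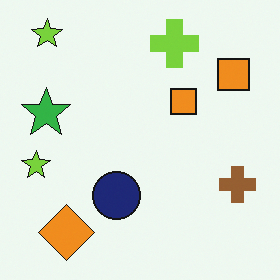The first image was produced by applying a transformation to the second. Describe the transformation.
It was slightly desaturated.

All colors are more muted and greyish — a global saturation change.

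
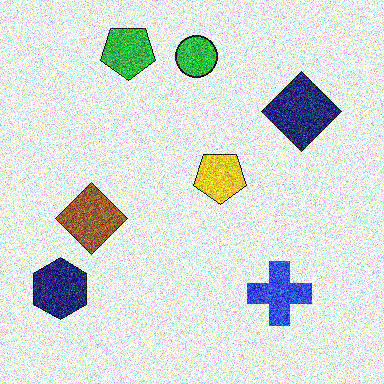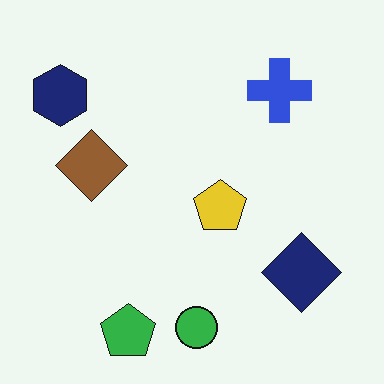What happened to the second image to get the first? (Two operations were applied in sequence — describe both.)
The image was flipped vertically (top ↔ bottom), then degraded with strong gaussian noise.

The green pentagon is in the bottom of the second image and the top of the first — shapes on opposite sides of the horizontal midline have swapped in a mirror flip. Random speckle covers the whole image, including the flat background.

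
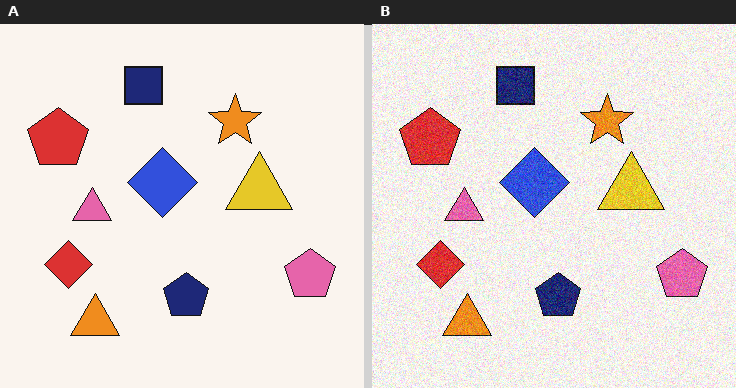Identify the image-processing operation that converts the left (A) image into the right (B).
It was degraded with visible gaussian noise.

Random speckle covers the whole image, including the flat background.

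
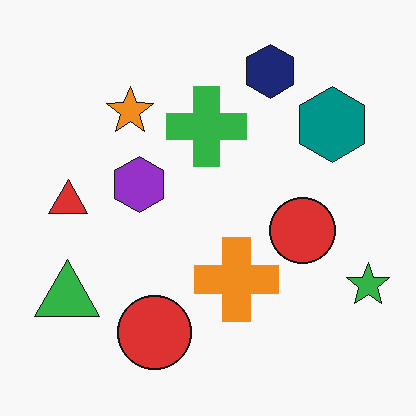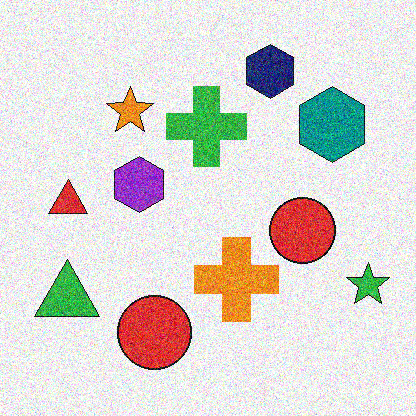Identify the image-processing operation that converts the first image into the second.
The transformation is: degraded with strong gaussian noise.

Random speckle covers the whole image, including the flat background.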